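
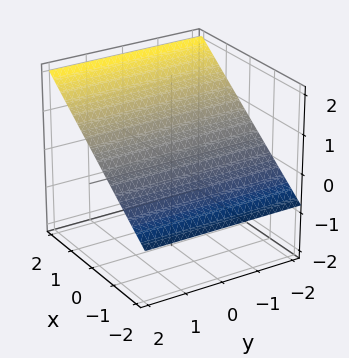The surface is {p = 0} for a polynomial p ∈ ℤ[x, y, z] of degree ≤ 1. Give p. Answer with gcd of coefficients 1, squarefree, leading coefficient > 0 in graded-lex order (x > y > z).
2*x - 3*z + 2

1. The degree is 1 — every cross-section is a straight line — this is a plane.
2. Against the integer gridlines: no y-intercept at any integer in the box; it meets the x-axis at x = -1 (among the integer gridlines).
3. Putting this together gives p.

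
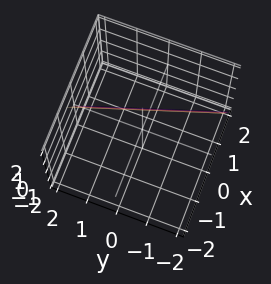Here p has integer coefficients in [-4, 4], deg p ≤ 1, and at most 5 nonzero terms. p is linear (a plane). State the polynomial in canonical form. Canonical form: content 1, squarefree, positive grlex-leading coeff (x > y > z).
First, degree: every cross-section is a straight line — this is a plane, so deg p = 1.
Next, against the integer gridlines: it crosses the y-axis at the gridline y = 2; it crosses the z-axis at the gridline z = 2.
Finally, the integer polynomial consistent with all of this is the stated p.

3*x + y + z - 2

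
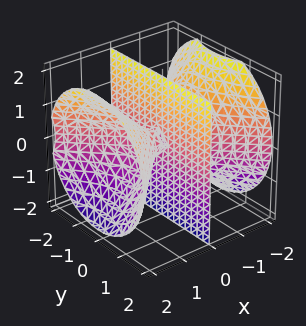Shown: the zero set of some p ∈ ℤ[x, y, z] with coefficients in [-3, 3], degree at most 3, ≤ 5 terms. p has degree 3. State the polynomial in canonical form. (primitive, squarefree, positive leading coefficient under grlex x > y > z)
2*x^3 - 2*x*y^2 - 2*x*z^2 - x*y

1. The picture has 2 separate pieces. They look like related sheets of one shape, so recover p as a whole.
2. deg p = 3. The shape is more complex than any degree-2 surface.
3. From the axis intercepts and sections: it meets the x-axis at x = 0 (among the integer gridlines); every point of the y-axis in the box is on the surface; the visible z-axis segment lies entirely on the surface.
4. Solving for integer coefficients yields p as stated.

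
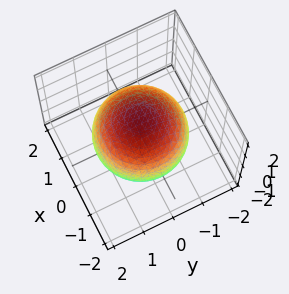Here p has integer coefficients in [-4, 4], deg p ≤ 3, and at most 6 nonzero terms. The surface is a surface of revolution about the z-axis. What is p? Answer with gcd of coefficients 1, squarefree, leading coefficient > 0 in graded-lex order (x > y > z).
First, degree: the shape is more complex than any degree-1 surface, so deg p = 2.
Next, symmetries: rotational symmetry about the z-axis ⇒ p depends on x, y only through x² + y².
Next, checking where it meets the axes: a circular section at z = -1 has radius exactly 1.
Finally, together with the visible shape, these determine p as stated.

x^2 + y^2 + z^2 - 2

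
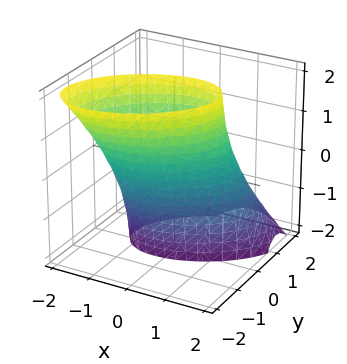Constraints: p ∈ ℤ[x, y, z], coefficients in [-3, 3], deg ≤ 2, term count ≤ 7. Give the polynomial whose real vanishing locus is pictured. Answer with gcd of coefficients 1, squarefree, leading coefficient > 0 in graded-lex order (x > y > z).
First, degree: no degree-1 surface has this shape, so deg p = 2.
Then, from the visible intercepts: the y-axis gridline crossings are at y ∈ {-1, 1}; the surface avoids every integer z-axis point in the box.
Finally, together with the visible shape, these determine p as stated.

2*x^2 - 2*x*y + 3*y^2 + 2*y*z - 3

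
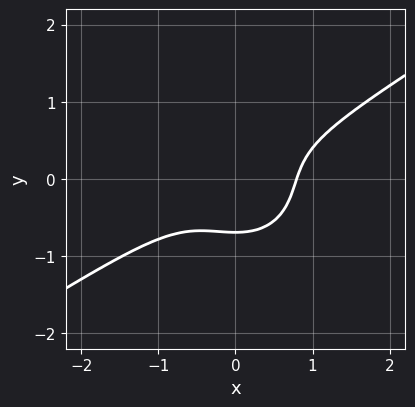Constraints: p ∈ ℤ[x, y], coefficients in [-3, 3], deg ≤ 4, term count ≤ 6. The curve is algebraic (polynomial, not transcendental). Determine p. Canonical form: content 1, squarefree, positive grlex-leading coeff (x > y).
2*x^3 - 2*x^2*y - 3*y^3 - 1

The degree is 3 — no degree-2 curve has this shape.
The integer polynomial consistent with all of this is the stated p.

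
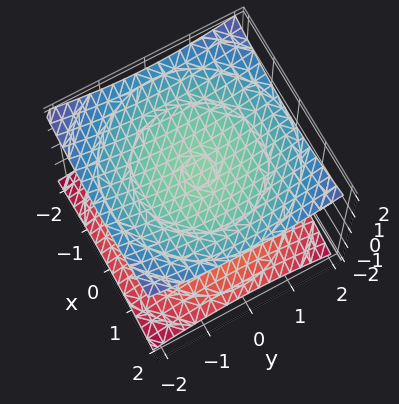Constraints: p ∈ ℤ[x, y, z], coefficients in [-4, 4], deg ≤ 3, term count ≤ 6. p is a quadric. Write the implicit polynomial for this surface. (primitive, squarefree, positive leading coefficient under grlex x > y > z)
x^2 + y^2 - 3*z^2 + 3

(a) There are 2 components. Treating them together as one polynomial.
(b) The degree is 2 — two separate bowl-shaped sheets opening away from each other; a quadric.
(c) Symmetries: the z ↦ −z reflection is a symmetry, so z appears only in even powers; the z-axis is an axis of rotation, so x and y enter only as x² + y².
(d) Observable constraints: no x-intercept at any integer in the box; the surface avoids every integer y-axis point in the box; among the integer gridlines, it crosses the z-axis at z ∈ {-1, 1}.
(e) The integer polynomial consistent with all of this is the stated p.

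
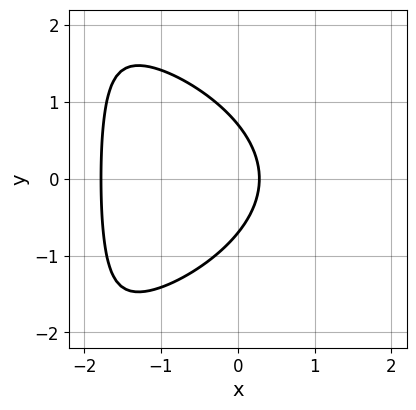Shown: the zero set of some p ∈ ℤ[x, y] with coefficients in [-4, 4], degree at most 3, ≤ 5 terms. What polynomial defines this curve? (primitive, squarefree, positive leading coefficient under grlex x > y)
(a) Degree: no degree-2 curve has this shape, so deg p = 3.
(b) Symmetries: it's symmetric under y → −y, forcing even powers of y.
(c) Assembling these constraints gives the stated polynomial.

x*y^2 + 2*x^2 + 2*y^2 + 3*x - 1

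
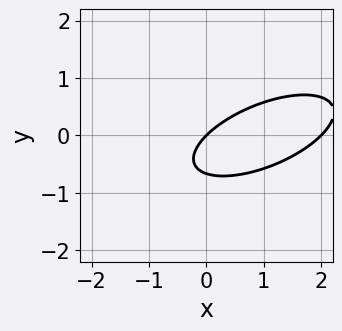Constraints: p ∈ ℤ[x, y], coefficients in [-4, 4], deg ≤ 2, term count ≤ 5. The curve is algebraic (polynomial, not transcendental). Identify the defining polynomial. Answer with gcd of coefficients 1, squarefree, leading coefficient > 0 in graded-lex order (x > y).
x^2 - 2*x*y + 3*y^2 - 2*x + 2*y

1. The degree is 2 — a generic line meets the curve in up to 2 points.
2. Against the integer gridlines: one y-axis crossing is at y = 0; among the integer gridlines, it crosses the x-axis at x ∈ {0, 2}.
3. The integer polynomial consistent with all of this is the stated p.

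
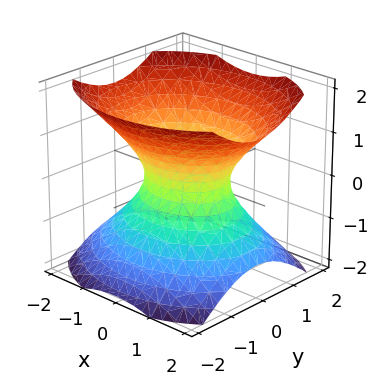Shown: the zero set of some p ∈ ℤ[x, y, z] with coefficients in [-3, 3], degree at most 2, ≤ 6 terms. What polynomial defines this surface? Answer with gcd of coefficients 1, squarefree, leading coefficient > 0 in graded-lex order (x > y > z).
2*x^2 + 3*y^2 - 3*z^2 - 2

First, the degree is 2 — one connected sheet with a waist; a quadric.
Then, symmetries: it's symmetric under y → −y, forcing even powers of y; mirror symmetry z ↦ −z ⇒ only even powers of z; mirror symmetry x ↦ −x ⇒ only even powers of x.
Next, checking where it meets the axes: no z-intercept at any integer in the box; the x-axis gridline crossings are at x ∈ {-1, 1}.
Finally, together with the visible shape, these determine p as stated.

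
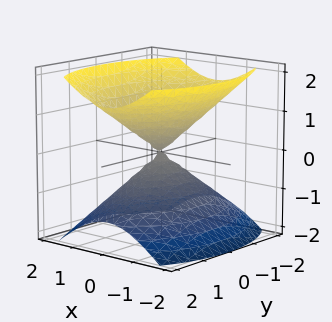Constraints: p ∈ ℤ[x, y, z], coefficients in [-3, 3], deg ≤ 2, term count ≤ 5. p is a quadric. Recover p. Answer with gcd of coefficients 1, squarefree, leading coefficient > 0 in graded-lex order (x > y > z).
2*x^2 + y^2 - 2*z^2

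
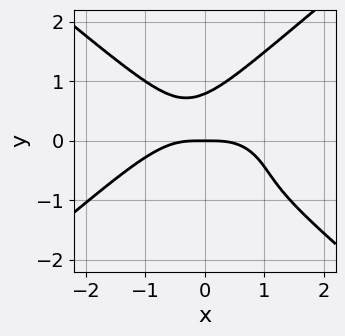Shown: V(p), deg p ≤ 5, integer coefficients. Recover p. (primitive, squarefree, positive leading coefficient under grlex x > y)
Degree: no degree-3 curve has this shape, so deg p = 4.
Reading off the gridlines: one y-axis crossing is at y = 0; it meets the x-axis at x = 0 (among the integer gridlines).
Putting this together gives p.

x^4 - 2*y^4 + 2*x^2*y + 2*x*y^2 + y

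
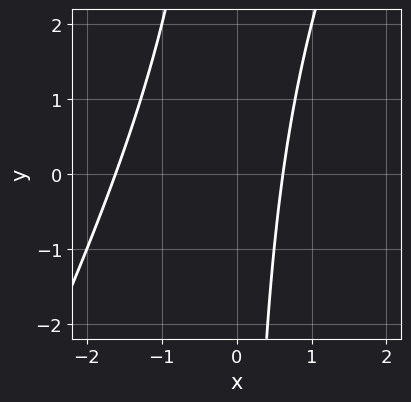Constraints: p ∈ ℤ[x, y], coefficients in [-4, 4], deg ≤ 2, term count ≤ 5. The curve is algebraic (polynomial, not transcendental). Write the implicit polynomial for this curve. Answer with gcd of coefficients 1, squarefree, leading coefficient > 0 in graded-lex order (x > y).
2*x^2 - x*y + 2*x - 2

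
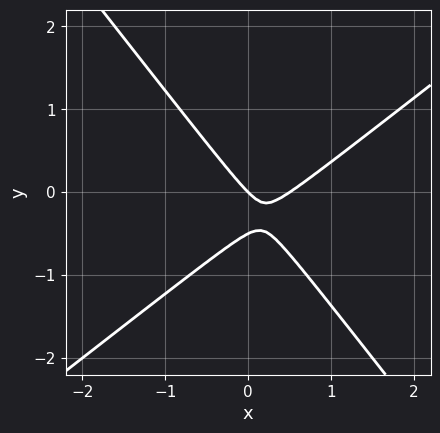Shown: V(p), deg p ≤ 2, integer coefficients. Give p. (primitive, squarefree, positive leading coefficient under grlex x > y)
First, deg p = 2. No degree-1 curve has this shape.
Then, from the visible intercepts: one y-axis crossing is at y = 0; one x-axis crossing is at x = 0.
Finally, assembling these constraints gives the stated polynomial.

2*x^2 - x*y - 2*y^2 - x - y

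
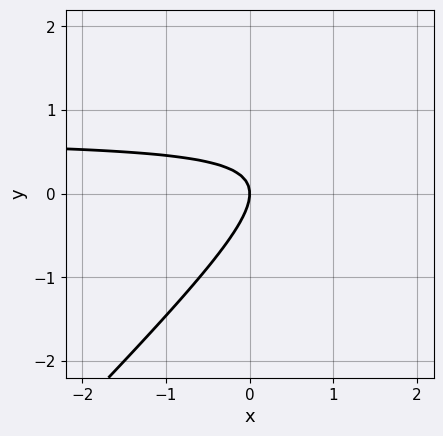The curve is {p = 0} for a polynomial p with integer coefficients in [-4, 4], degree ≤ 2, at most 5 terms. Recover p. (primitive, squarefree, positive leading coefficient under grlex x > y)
3*x*y - 3*y^2 - 2*x

The degree is 2 — a generic line meets the curve in up to 2 points.
Checking where it meets the axes: one y-axis crossing is at y = 0; it meets the x-axis at x = 0 (among the integer gridlines).
The integer polynomial consistent with all of this is the stated p.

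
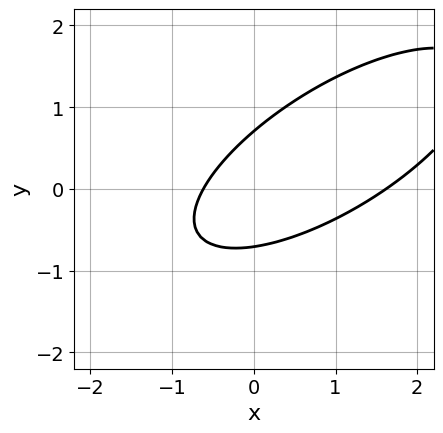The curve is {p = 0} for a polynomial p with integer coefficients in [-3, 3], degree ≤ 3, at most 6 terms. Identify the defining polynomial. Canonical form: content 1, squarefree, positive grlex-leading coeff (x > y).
1. The degree is 2 — no degree-1 curve has this shape.
2. The integer polynomial consistent with all of this is the stated p.

x^2 - 2*x*y + 2*y^2 - x - 1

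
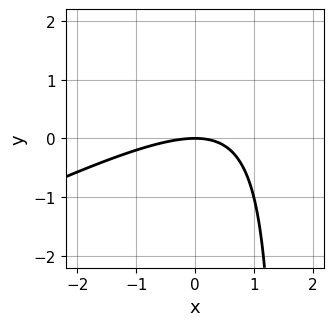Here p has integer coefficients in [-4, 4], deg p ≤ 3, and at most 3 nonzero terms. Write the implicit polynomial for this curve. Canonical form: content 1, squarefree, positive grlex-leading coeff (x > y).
x^2 - 2*x*y + 3*y

1. Degree: a generic line meets the curve in up to 2 points, so deg p = 2.
2. Reading off the gridlines: it crosses the x-axis at the gridline x = 0; one y-axis crossing is at y = 0.
3. Fitting integer coefficients to these (and the overall shape) gives p.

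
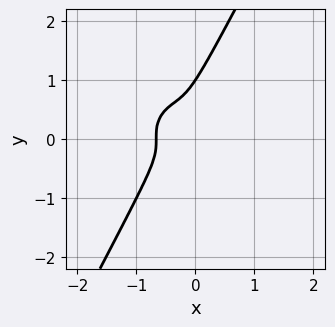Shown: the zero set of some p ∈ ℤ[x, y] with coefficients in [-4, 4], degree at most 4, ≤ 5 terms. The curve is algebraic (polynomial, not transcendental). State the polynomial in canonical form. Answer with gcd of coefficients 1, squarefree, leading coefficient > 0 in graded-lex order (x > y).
3*x^3 + 3*x*y^2 - 2*y^3 + 2*x^2 + 2*y^2

(a) deg p = 3. A generic line meets the curve in up to 3 points.
(b) Observable constraints: it crosses the y-axis at the gridline y = 1.
(c) Together with the visible shape, these determine p as stated.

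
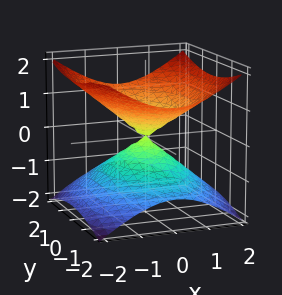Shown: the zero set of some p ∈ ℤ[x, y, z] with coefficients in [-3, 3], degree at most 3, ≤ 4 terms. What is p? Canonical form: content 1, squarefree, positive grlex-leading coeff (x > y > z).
2*x^2 + y^2 - 3*z^2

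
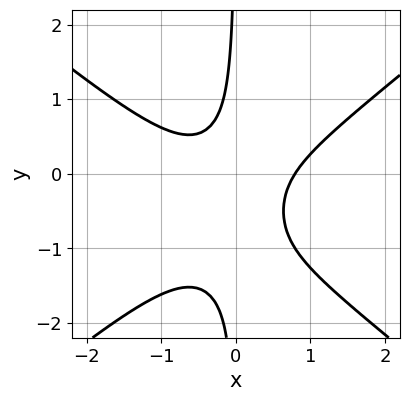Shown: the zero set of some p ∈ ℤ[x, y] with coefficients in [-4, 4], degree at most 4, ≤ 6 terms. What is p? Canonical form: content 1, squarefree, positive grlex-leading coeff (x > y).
2*x^3 - 3*x*y^2 - 3*x*y - 1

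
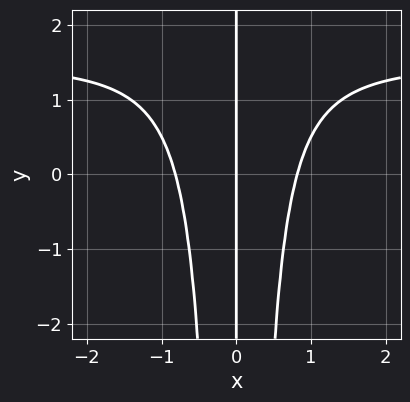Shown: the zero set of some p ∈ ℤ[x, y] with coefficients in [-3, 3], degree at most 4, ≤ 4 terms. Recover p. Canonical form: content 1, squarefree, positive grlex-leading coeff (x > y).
(a) deg p = 4.
(b) From the axis intercepts and sections: one x-axis crossing is at x = 0; every point of the y-axis in the box is on the curve.
(c) Matching integer coefficients to the picture gives p.

2*x^3*y - 3*x^3 + 2*x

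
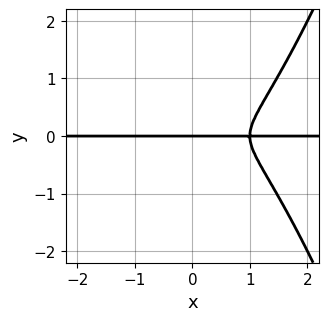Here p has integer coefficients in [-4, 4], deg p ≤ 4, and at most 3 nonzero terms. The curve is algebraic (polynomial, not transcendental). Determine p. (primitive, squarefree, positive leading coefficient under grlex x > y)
x^3*y - x^2*y - y^3

First, degree: a generic line meets the curve in up to 4 points, so deg p = 4.
Then, checking where it meets the axes: every point of the x-axis in the box is on the curve; it meets the y-axis at y = 0 (among the integer gridlines).
Finally, these observations pin down the coefficients.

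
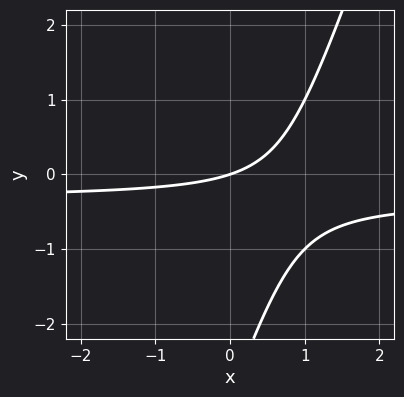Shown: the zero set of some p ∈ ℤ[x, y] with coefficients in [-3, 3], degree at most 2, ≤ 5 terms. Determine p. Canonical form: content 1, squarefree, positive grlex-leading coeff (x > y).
3*x*y - y^2 + x - 3*y

Degree: the shape is more complex than any degree-1 curve, so deg p = 2.
From the visible intercepts: it meets the x-axis at x = 0 (among the integer gridlines); it meets the y-axis at y = 0 (among the integer gridlines).
Fitting integer coefficients to these (and the overall shape) gives p.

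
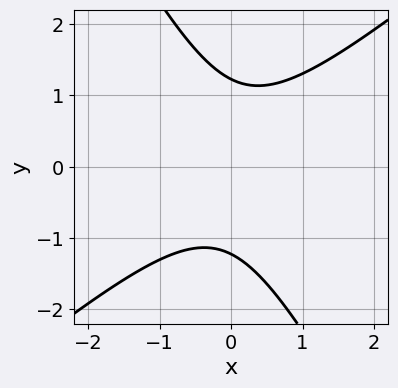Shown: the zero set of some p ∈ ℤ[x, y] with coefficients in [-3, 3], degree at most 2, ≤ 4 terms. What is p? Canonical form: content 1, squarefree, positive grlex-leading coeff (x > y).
1. deg p = 2. A generic line meets the curve in up to 2 points.
2. Reading off the gridlines: it misses every integer gridline on the x-axis.
3. The integer polynomial consistent with all of this is the stated p.

3*x^2 - 2*x*y - 2*y^2 + 3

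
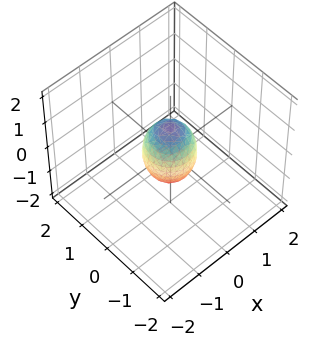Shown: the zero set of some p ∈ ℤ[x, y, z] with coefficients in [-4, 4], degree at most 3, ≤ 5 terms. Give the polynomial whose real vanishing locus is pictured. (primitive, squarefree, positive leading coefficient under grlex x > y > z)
1. Degree: the shape is more complex than any degree-1 surface, so deg p = 2.
2. By symmetry, the z-axis is an axis of rotation, so x and y enter only as x² + y².
3. From the axis intercepts and sections: a circular section at z = 0 has radius between 0 and 1; among the integer gridlines, it crosses the z-axis at z ∈ {-1, 1}.
4. Putting this together gives p.

2*x^2 + 2*y^2 + z^2 - 1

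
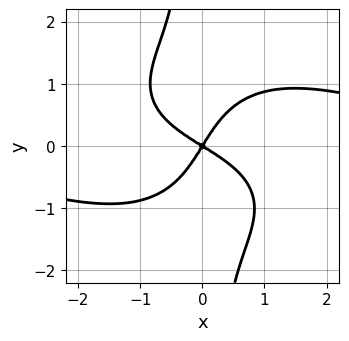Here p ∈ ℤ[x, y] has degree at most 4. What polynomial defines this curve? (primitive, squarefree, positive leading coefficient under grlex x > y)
x^3*y + 2*x*y^3 - 2*x^2 - 2*x*y + 2*y^2

(a) The degree is 4 — no degree-3 curve has this shape.
(b) Reading off the gridlines: it meets the y-axis at y = 0 (among the integer gridlines); one x-axis crossing is at x = 0.
(c) Matching integer coefficients to the picture gives p.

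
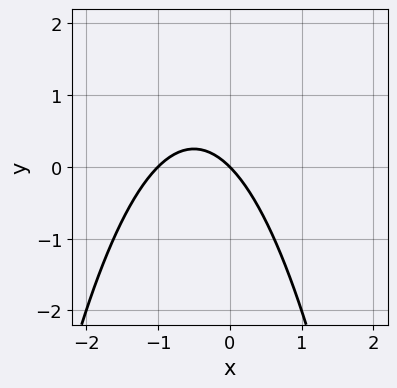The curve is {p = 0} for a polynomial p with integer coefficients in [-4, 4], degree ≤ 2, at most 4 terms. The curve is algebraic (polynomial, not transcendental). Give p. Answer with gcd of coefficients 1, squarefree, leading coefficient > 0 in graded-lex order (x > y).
Degree: no degree-1 curve has this shape, so deg p = 2.
Checking where it meets the axes: the x-axis gridline crossings are at x ∈ {-1, 0}; it meets the y-axis at y = 0 (among the integer gridlines).
These observations pin down the coefficients.

x^2 + x + y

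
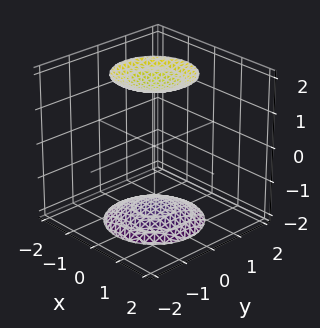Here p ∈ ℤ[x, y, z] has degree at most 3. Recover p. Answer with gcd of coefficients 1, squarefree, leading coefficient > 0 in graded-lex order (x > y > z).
x^2 + y^2 - z^2 + 3

There are 2 components. They look like related sheets of one shape, so recover p as a whole.
Degree: the shape is more complex than any degree-1 surface, so deg p = 2.
Symmetries: every cross-section ⟂ z is a circle, so x, y appear only via x² + y².
Checking where it meets the axes: no y-intercept at any integer in the box; a circular section at z = -2 has radius exactly 1.
Solving for integer coefficients yields p as stated.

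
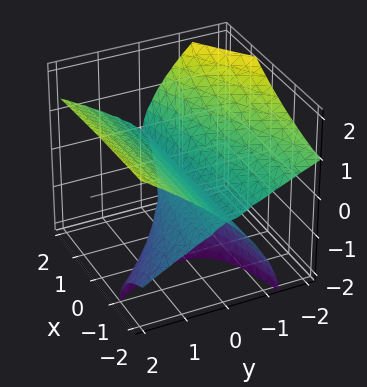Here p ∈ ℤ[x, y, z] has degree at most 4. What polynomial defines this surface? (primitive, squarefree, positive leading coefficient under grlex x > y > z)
x*y*z - x*z^2 + z^3 - 2*y^2 + 2*z^2

First, the degree is 3 — no degree-2 surface has this shape.
Then, against the integer gridlines: the z-axis gridline crossings are at z ∈ {-2, 0}; it crosses the y-axis at the gridline y = 0; every point of the x-axis in the box is on the surface.
Finally, these observations pin down the coefficients.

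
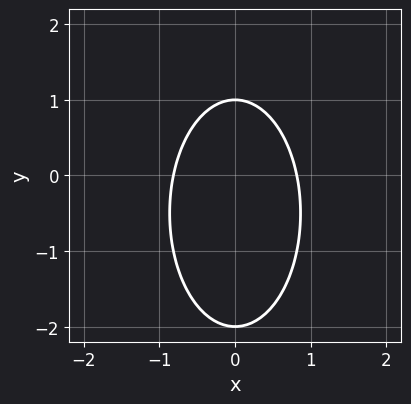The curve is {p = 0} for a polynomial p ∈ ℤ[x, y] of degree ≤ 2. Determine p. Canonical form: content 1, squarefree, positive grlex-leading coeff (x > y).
3*x^2 + y^2 + y - 2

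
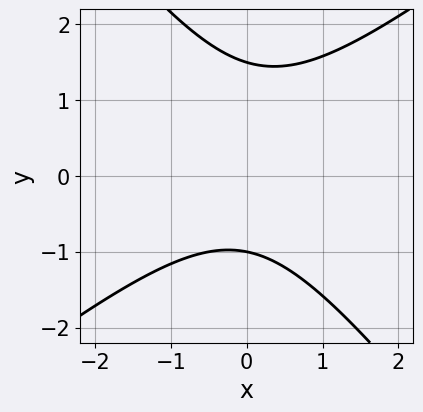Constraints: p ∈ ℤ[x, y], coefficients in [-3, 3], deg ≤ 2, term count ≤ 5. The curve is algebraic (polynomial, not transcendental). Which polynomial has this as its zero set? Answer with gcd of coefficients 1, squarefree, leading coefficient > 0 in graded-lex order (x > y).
2*x^2 - x*y - 2*y^2 + y + 3

First, degree: a generic line meets the curve in up to 2 points, so deg p = 2.
Next, against the integer gridlines: one y-axis crossing is at y = -1; the curve avoids every integer x-axis point in the box.
Finally, these observations pin down the coefficients.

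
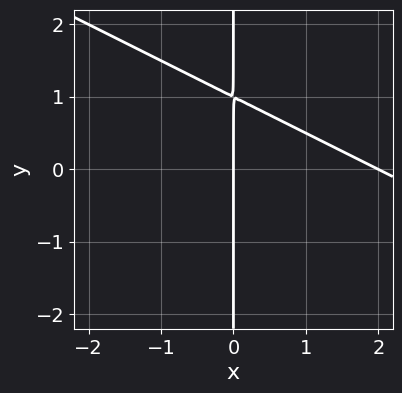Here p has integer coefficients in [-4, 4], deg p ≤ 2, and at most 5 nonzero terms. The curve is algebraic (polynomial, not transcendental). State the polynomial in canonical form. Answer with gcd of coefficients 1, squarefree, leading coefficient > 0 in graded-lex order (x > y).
x^2 + 2*x*y - 2*x

(a) Degree: no degree-1 curve has this shape, so deg p = 2.
(b) Checking where it meets the axes: every point of the y-axis in the box is on the curve; among the integer gridlines, it crosses the x-axis at x ∈ {0, 2}.
(c) Putting this together gives p.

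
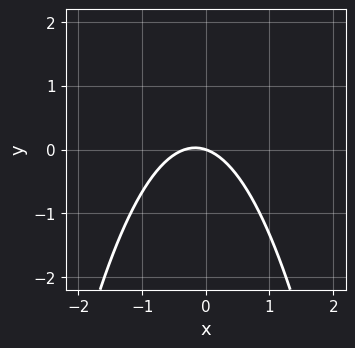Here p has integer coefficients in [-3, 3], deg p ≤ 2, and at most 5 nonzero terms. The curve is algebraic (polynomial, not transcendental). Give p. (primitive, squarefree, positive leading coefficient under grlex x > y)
3*x^2 + x + 3*y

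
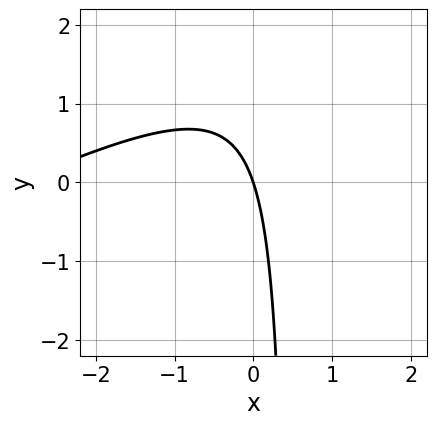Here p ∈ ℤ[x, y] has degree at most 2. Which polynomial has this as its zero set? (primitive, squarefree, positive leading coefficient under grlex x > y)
x^2 - 2*x*y + 3*x + y

1. deg p = 2. No degree-1 curve has this shape.
2. From the axis intercepts and sections: one x-axis crossing is at x = 0; it meets the y-axis at y = 0 (among the integer gridlines).
3. Fitting integer coefficients to these (and the overall shape) gives p.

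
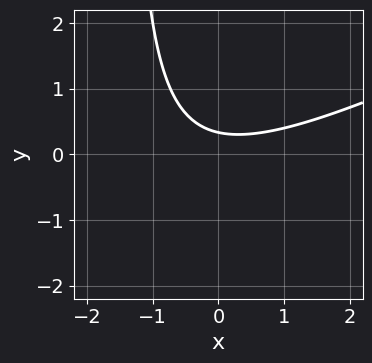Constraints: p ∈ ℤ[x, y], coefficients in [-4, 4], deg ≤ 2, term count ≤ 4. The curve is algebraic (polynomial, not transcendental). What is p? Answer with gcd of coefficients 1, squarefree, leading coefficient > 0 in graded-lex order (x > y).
First, degree: the shape is more complex than any degree-1 curve, so deg p = 2.
Next, checking where it meets the axes: no x-intercept at any integer in the box.
Finally, solving for integer coefficients yields p as stated.

x^2 - 2*x*y - 3*y + 1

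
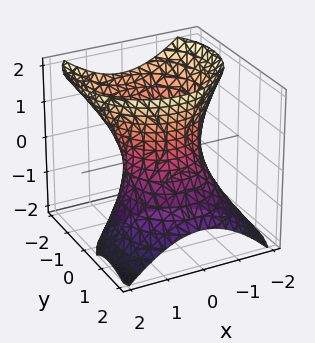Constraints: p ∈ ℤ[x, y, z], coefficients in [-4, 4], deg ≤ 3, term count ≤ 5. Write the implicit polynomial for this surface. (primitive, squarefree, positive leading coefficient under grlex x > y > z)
Degree: no degree-1 surface has this shape, so deg p = 2.
From the visible intercepts: the y-axis gridline crossings are at y ∈ {-1, 1}; no z-intercept at any integer in the box; the x-axis gridline crossings are at x ∈ {-1, 1}.
The integer polynomial consistent with all of this is the stated p.

2*x^2 + 2*y^2 + 2*y*z - z^2 - 2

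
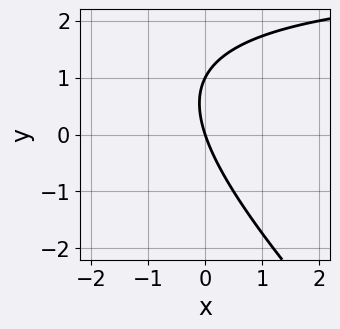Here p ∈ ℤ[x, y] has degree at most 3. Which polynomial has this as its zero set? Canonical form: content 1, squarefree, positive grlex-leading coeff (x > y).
x*y + y^2 - 3*x - y

1. deg p = 2.
2. Reading off the gridlines: it meets the x-axis at x = 0 (among the integer gridlines); among the integer gridlines, it crosses the y-axis at y ∈ {0, 1}.
3. Solving for integer coefficients yields p as stated.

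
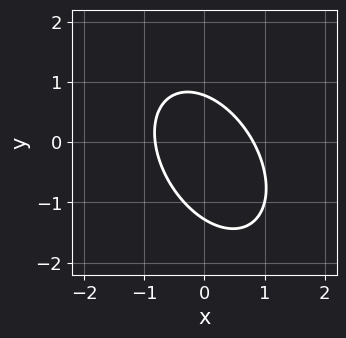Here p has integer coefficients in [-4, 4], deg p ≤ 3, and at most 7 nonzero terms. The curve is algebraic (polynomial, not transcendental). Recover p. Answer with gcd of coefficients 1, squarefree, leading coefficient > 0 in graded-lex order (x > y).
First, deg p = 2. No degree-1 curve has this shape.
Finally, matching integer coefficients to the picture gives p.

3*x^2 + 2*x*y + 2*y^2 + y - 2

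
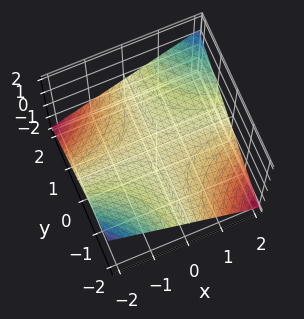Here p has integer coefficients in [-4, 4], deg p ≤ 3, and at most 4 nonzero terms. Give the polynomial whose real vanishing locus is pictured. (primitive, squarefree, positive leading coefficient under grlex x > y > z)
x*y - 3*z

(a) deg p = 2. A hyperbolic paraboloid; a quadric.
(b) Checking where it meets the axes: the visible y-axis segment lies entirely on the surface; it crosses the z-axis at the gridline z = 0; every point of the x-axis in the box is on the surface.
(c) Matching integer coefficients to the picture gives p.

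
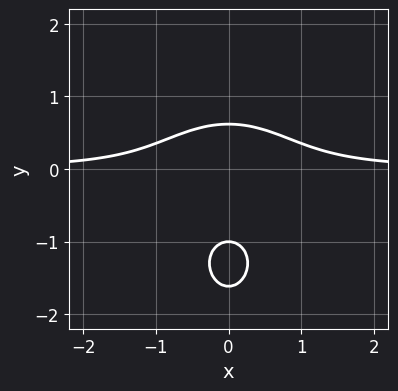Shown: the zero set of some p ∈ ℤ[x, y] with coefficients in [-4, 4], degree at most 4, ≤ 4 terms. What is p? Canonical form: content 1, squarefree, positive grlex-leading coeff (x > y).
Degree: the shape is more complex than any degree-2 curve, so deg p = 3.
Symmetries: it's symmetric under x → −x, forcing even powers of x.
Reading off the gridlines: one y-axis crossing is at y = -1; it misses every integer gridline on the x-axis.
Assembling these constraints gives the stated polynomial.

2*x^2*y + y^3 + 2*y^2 - 1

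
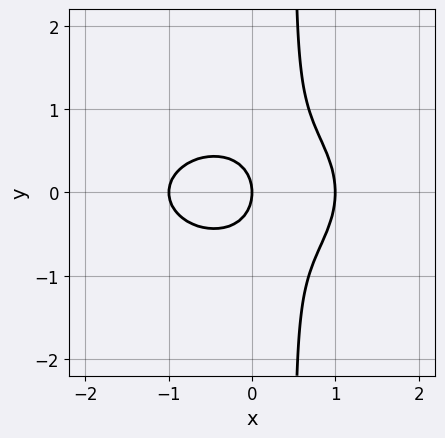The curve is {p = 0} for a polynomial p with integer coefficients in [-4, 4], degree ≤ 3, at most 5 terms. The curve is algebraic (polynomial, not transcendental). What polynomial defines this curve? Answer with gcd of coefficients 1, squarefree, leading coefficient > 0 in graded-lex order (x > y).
1. Degree: a generic line meets the curve in up to 3 points, so deg p = 3.
2. Symmetries: the y ↦ −y reflection is a symmetry, so y appears only in even powers.
3. Reading off the gridlines: it crosses the y-axis at the gridline y = 0; the x-axis gridline crossings are at x ∈ {-1, 0, 1}.
4. Fitting integer coefficients to these (and the overall shape) gives p.

x^3 + 2*x*y^2 - y^2 - x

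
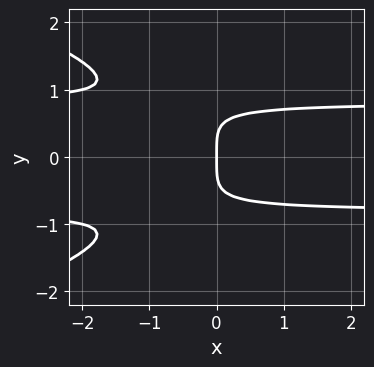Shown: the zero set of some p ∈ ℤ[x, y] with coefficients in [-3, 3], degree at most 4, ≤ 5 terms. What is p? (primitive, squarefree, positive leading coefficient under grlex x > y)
2*y^4 + 3*x*y^2 - 2*x

The degree is 4 — no degree-3 curve has this shape.
Symmetries: the y ↦ −y reflection is a symmetry, so y appears only in even powers.
Against the integer gridlines: it meets the y-axis at y = 0 (among the integer gridlines); one x-axis crossing is at x = 0.
Assembling these constraints gives the stated polynomial.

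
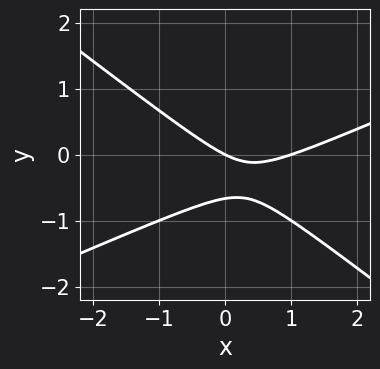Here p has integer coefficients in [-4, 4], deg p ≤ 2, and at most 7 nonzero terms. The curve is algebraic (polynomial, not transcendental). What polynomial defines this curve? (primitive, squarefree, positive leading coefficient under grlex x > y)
deg p = 2.
Against the integer gridlines: it crosses the y-axis at the gridline y = 0; among the integer gridlines, it crosses the x-axis at x ∈ {0, 1}.
Matching integer coefficients to the picture gives p.

x^2 - x*y - 3*y^2 - x - 2*y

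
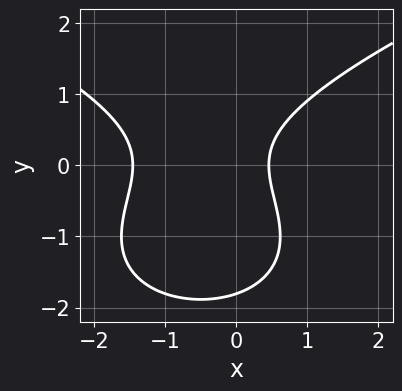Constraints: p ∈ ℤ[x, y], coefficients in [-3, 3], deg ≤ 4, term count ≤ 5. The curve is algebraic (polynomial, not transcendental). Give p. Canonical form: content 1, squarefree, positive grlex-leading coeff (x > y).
2*y^3 - 3*x^2 + 3*y^2 - 3*x + 2

1. Degree: no degree-2 curve has this shape, so deg p = 3.
2. The integer polynomial consistent with all of this is the stated p.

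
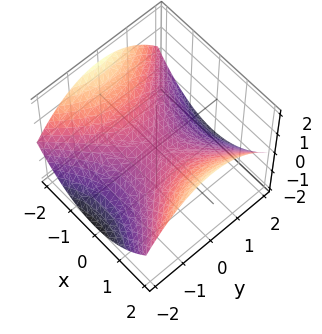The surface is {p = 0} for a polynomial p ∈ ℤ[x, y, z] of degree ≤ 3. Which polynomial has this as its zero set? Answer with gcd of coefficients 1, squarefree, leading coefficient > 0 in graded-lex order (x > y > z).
1. deg p = 2. A saddle surface; a quadric.
2. Symmetries: mirror symmetry y ↦ −y ⇒ only even powers of y; it's symmetric under x → −x, forcing even powers of x.
3. From the axis intercepts and sections: one y-axis crossing is at y = 0; one z-axis crossing is at z = 0; it meets the x-axis at x = 0 (among the integer gridlines).
4. Solving for integer coefficients yields p as stated.

x^2 - y^2 - 3*z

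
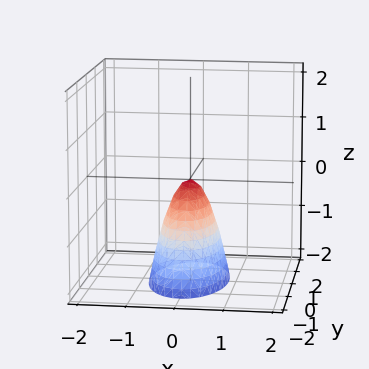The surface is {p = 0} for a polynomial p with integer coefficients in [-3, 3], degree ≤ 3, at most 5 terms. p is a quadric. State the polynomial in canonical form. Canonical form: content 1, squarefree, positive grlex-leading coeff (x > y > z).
First, the degree is 2 — a paraboloid; a quadric.
Then, symmetries: the x ↦ −x reflection is a symmetry, so x appears only in even powers; it's symmetric under y → −y, forcing even powers of y.
Then, against the integer gridlines: one x-axis crossing is at x = 0; one z-axis crossing is at z = 0; it crosses the y-axis at the gridline y = 0.
Finally, putting this together gives p.

3*x^2 + y^2 + z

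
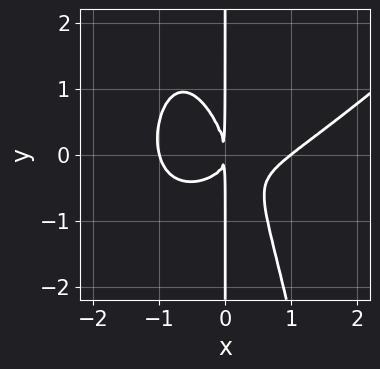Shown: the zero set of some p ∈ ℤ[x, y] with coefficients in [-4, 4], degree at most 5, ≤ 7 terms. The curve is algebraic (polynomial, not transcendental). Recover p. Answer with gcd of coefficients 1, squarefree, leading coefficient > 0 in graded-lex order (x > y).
The degree is 4 — the shape is more complex than any degree-3 curve.
From the axis intercepts and sections: every point of the y-axis in the box is on the curve; among the integer gridlines, it crosses the x-axis at x ∈ {-1, 1}.
Matching integer coefficients to the picture gives p.

2*x^4 - 2*x^3*y - 3*x^2*y - 2*x*y^2 - 2*x^2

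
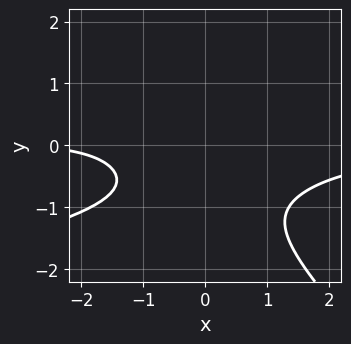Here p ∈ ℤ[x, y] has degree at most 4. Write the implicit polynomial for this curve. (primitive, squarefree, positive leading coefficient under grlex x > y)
(a) The degree is 4 — the shape is more complex than any degree-3 curve.
(b) From the visible intercepts: the curve avoids every integer x-axis point in the box; the curve avoids every integer y-axis point in the box.
(c) These observations pin down the coefficients.

2*x*y^3 + 2*y^4 + 2*x^2*y + x + 3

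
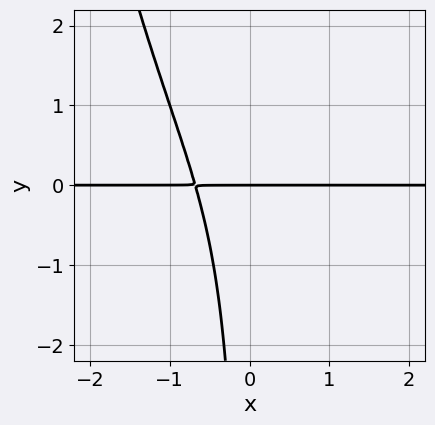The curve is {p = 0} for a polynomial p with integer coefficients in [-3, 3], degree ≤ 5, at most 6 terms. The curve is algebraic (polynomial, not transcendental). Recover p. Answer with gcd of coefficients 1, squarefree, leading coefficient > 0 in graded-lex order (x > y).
First, degree: no degree-3 curve has this shape, so deg p = 4.
Next, from the axis intercepts and sections: it meets the y-axis at y = 0 (among the integer gridlines); every point of the x-axis in the box is on the curve.
Finally, matching integer coefficients to the picture gives p.

x^3*y - x*y^2 + x*y + y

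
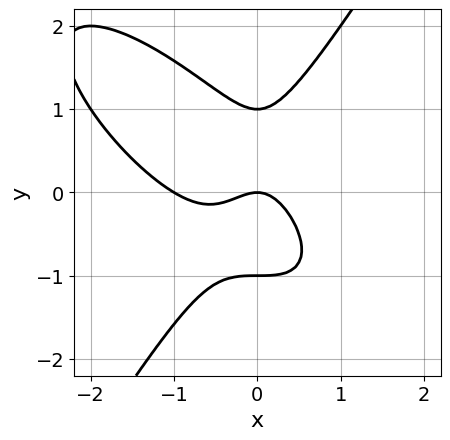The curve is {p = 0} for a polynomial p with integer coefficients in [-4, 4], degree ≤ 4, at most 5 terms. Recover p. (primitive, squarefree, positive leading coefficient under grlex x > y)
3*x^3 + 3*x^2*y - 2*y^3 + 3*x^2 + 2*y

The degree is 3 — a generic line meets the curve in up to 3 points.
From the axis intercepts and sections: among the integer gridlines, it crosses the x-axis at x ∈ {-1, 0}; among the integer gridlines, it crosses the y-axis at y ∈ {-1, 0, 1}.
Together with the visible shape, these determine p as stated.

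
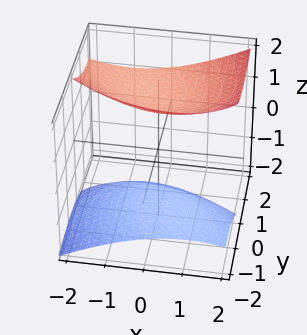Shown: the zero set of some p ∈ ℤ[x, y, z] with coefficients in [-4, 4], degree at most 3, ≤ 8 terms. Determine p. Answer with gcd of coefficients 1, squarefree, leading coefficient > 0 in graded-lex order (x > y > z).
(a) The picture has 2 separate pieces.
(b) The degree is 2 — a generic line meets the surface in up to 2 points.
(c) Reading off the gridlines: the surface avoids every integer x-axis point in the box; it misses every integer gridline on the y-axis.
(d) Assembling these constraints gives the stated polynomial.

x^2 + x*y + y^2 - 2*y*z - 2*z^2 + 3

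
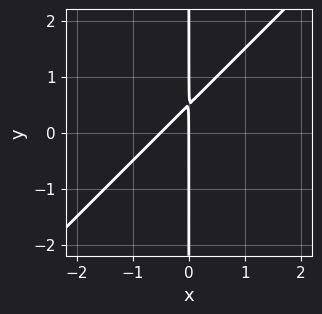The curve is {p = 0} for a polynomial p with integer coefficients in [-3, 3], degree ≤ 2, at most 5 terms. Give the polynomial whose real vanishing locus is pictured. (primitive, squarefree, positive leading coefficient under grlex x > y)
Degree: no degree-1 curve has this shape, so deg p = 2.
From the axis intercepts and sections: every point of the y-axis in the box is on the curve; it meets the x-axis at x = 0 (among the integer gridlines).
Together with the visible shape, these determine p as stated.

2*x^2 - 2*x*y + x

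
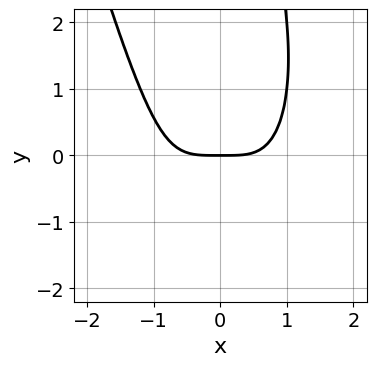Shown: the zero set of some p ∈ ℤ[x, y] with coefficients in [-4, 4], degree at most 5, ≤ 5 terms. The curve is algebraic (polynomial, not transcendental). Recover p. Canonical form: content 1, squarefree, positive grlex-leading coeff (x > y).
2*x^4 + x*y^2 - 3*y

First, deg p = 4.
Next, against the integer gridlines: it meets the x-axis at x = 0 (among the integer gridlines); it meets the y-axis at y = 0 (among the integer gridlines).
Finally, putting this together gives p.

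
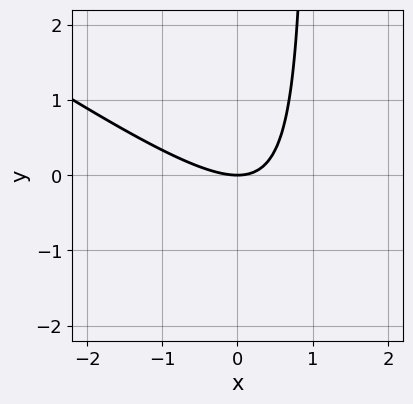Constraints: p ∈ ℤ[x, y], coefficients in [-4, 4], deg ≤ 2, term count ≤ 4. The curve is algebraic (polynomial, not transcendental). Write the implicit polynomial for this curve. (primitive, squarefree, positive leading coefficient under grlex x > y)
1. deg p = 2.
2. Checking where it meets the axes: it meets the y-axis at y = 0 (among the integer gridlines); it crosses the x-axis at the gridline x = 0.
3. Solving for integer coefficients yields p as stated.

2*x^2 + 3*x*y - 3*y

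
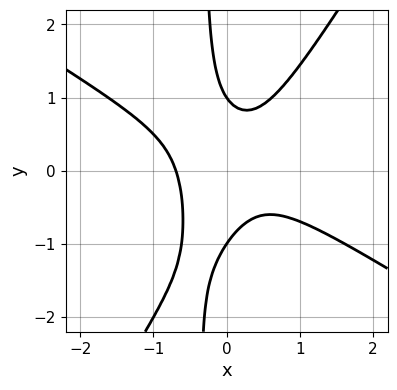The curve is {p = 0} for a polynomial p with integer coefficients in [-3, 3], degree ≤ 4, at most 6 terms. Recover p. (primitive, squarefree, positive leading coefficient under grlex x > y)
3*x^3 + 3*x^2*y - 3*x*y^2 - y^2 + 1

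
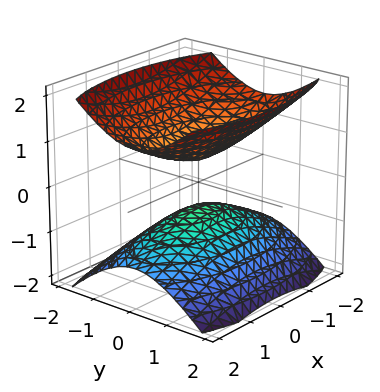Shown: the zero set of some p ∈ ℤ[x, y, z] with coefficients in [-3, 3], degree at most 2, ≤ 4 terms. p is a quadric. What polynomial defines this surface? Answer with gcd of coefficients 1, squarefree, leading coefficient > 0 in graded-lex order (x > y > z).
1. The picture has 2 separate pieces.
2. Degree: two sheets facing apart; a quadric, so deg p = 2.
3. Symmetries: mirror symmetry x ↦ −x ⇒ only even powers of x; mirror symmetry y ↦ −y ⇒ only even powers of y; mirror symmetry z ↦ −z ⇒ only even powers of z.
4. Checking where it meets the axes: the surface avoids every integer y-axis point in the box; the surface avoids every integer x-axis point in the box.
5. Solving for integer coefficients yields p as stated.

x^2 + 3*y^2 - 3*z^2 + 1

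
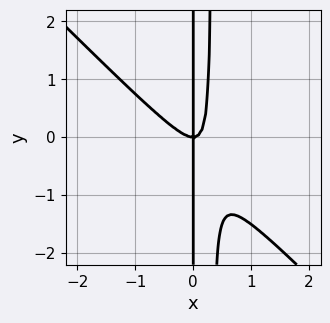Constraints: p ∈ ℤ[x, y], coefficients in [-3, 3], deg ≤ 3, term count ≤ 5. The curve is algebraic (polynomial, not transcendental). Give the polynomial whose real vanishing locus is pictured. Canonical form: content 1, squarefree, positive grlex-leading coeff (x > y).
(a) deg p = 3. The shape is more complex than any degree-2 curve.
(b) Reading off the gridlines: every point of the y-axis in the box is on the curve; it crosses the x-axis at the gridline x = 0.
(c) Matching integer coefficients to the picture gives p.

3*x^3 + 3*x^2*y - x*y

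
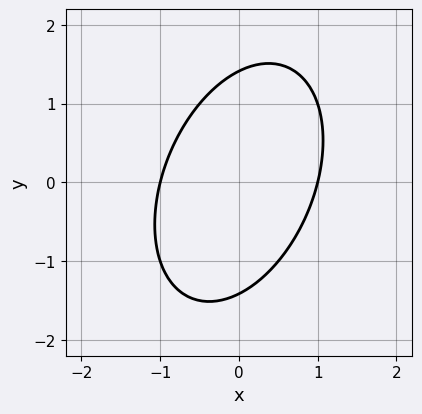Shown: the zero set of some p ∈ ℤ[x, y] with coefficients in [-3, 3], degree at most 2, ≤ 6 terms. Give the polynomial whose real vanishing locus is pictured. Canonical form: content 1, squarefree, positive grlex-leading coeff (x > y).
deg p = 2.
Against the integer gridlines: the x-axis gridline crossings are at x ∈ {-1, 1}.
Matching integer coefficients to the picture gives p.

2*x^2 - x*y + y^2 - 2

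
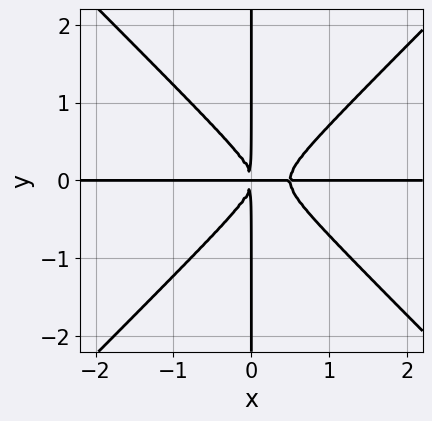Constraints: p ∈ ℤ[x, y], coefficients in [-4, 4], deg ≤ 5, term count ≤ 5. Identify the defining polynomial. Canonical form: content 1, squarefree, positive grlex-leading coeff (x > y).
2*x^3*y - 2*x*y^3 - x^2*y

1. Degree: the shape is more complex than any degree-3 curve, so deg p = 4.
2. From the axis intercepts and sections: every point of the y-axis in the box is on the curve; every point of the x-axis in the box is on the curve.
3. These observations pin down the coefficients.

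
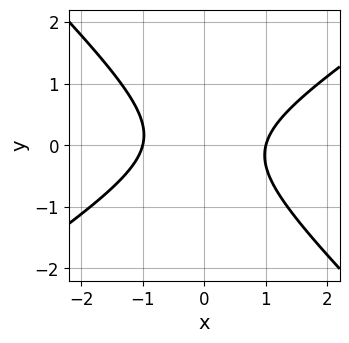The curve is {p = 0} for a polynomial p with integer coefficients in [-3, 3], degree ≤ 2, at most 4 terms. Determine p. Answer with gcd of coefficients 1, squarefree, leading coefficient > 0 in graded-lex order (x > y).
2*x^2 - x*y - 3*y^2 - 2

Degree: the shape is more complex than any degree-1 curve, so deg p = 2.
Checking where it meets the axes: the curve avoids every integer y-axis point in the box; the x-axis gridline crossings are at x ∈ {-1, 1}.
Putting this together gives p.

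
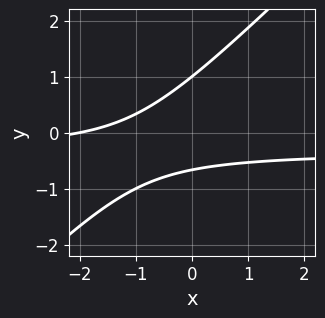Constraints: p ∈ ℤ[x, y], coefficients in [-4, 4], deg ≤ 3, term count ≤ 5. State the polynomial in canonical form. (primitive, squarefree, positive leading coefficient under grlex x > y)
1. Degree: no degree-1 curve has this shape, so deg p = 2.
2. Observable constraints: it meets the x-axis at x = -2 (among the integer gridlines); it crosses the y-axis at the gridline y = 1.
3. These observations pin down the coefficients.

3*x*y - 3*y^2 + x + y + 2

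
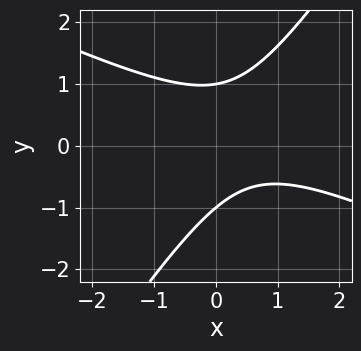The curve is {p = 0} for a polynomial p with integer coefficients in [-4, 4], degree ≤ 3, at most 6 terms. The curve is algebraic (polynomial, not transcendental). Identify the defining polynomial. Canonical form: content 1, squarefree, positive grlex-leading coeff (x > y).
1. The degree is 2 — no degree-1 curve has this shape.
2. Observable constraints: among the integer gridlines, it crosses the y-axis at y ∈ {-1, 1}; it misses every integer gridline on the x-axis.
3. Assembling these constraints gives the stated polynomial.

2*x^2 + 3*x*y - 3*y^2 - 2*x + 3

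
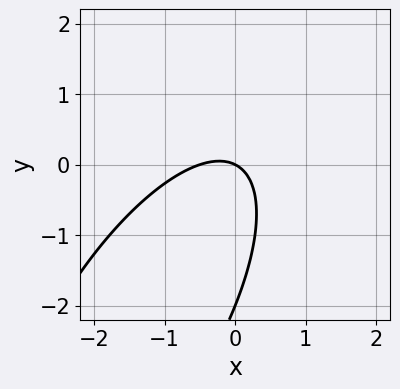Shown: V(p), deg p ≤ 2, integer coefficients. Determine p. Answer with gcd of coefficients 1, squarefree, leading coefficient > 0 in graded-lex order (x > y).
1. Degree: the shape is more complex than any degree-1 curve, so deg p = 2.
2. Observable constraints: it crosses the x-axis at the gridline x = 0; the y-axis gridline crossings are at y ∈ {-2, 0}.
3. Fitting integer coefficients to these (and the overall shape) gives p.

2*x^2 - 2*x*y + y^2 + x + 2*y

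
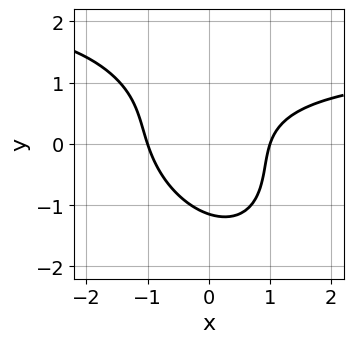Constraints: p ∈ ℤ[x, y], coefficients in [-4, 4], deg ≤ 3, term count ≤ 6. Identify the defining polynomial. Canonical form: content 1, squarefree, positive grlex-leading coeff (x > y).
2*x^2*y + 2*x*y^2 + 2*y^3 - 3*x^2 + 3

First, the degree is 3 — the shape is more complex than any degree-2 curve.
Next, from the axis intercepts and sections: the x-axis gridline crossings are at x ∈ {-1, 1}.
Finally, matching integer coefficients to the picture gives p.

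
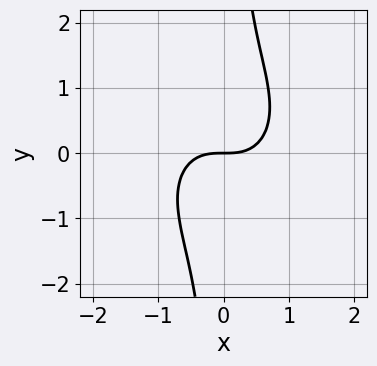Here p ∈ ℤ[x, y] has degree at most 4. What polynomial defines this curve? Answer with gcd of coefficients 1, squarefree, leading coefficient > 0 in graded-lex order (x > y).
x^3 + x*y^2 - y

(a) Degree: the shape is more complex than any degree-2 curve, so deg p = 3.
(b) Checking where it meets the axes: it crosses the x-axis at the gridline x = 0; it meets the y-axis at y = 0 (among the integer gridlines).
(c) Putting this together gives p.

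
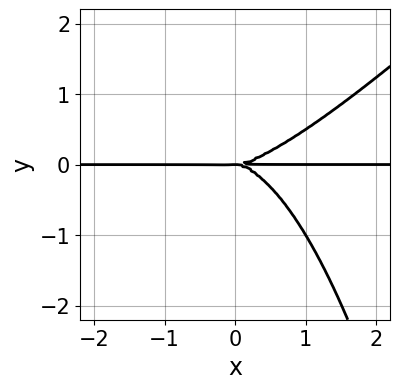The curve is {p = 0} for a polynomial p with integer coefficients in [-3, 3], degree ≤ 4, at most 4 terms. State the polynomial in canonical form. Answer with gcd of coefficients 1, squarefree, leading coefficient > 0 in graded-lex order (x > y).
(a) The degree is 4 — a generic line meets the curve in up to 4 points.
(b) From the axis intercepts and sections: it meets the y-axis at y = 0 (among the integer gridlines); the visible x-axis segment lies entirely on the curve.
(c) Assembling these constraints gives the stated polynomial.

x^3*y - x^2*y^2 - 2*y^3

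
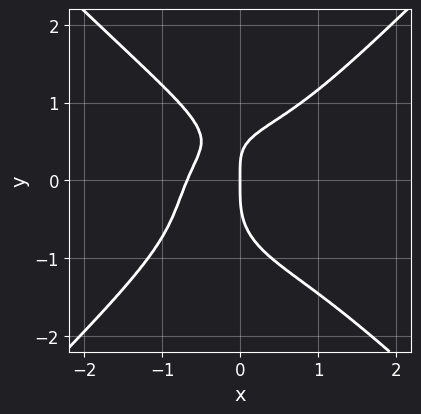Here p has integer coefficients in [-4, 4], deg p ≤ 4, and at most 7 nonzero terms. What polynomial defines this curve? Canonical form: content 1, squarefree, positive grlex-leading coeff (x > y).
x^4 - y^4 + x^2 - x*y + x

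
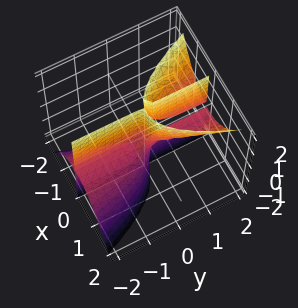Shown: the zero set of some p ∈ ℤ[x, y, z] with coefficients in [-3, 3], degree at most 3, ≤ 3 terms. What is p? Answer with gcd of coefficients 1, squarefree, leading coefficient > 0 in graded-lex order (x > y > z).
1. I count 3 distinct pieces. They look like related sheets of one shape, so recover p as a whole.
2. The degree is 3 — no degree-2 surface has this shape.
3. Against the integer gridlines: every point of the z-axis in the box is on the surface; the visible y-axis segment lies entirely on the surface.
4. Matching integer coefficients to the picture gives p.

3*x^3 - 2*x*y*z - x^2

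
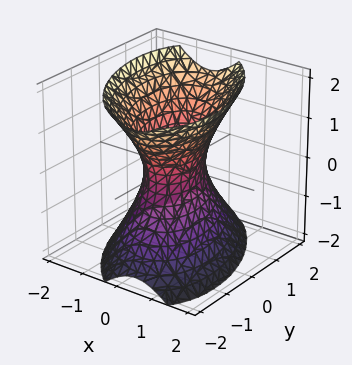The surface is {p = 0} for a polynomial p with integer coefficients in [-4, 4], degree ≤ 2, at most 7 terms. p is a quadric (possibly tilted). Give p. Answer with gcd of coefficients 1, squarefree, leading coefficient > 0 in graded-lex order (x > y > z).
2*x^2 + x*y + y^2 - z^2 - 1

First, degree: no degree-1 surface has this shape, so deg p = 2.
Next, reading off the gridlines: it misses every integer gridline on the z-axis; among the integer gridlines, it crosses the y-axis at y ∈ {-1, 1}.
Finally, the integer polynomial consistent with all of this is the stated p.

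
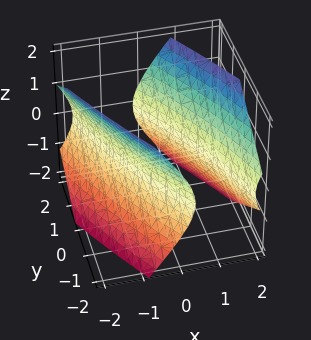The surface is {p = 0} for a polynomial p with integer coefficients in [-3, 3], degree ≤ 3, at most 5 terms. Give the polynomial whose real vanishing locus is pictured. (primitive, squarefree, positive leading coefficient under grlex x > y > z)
3*x^2 + 3*x*y + y^2 - 2*z^2 - 3

First, the picture has 2 separate pieces. They look like related sheets of one shape, so recover p as a whole.
Next, the degree is 2 — the shape is more complex than any degree-1 surface.
Next, observable constraints: it misses every integer gridline on the z-axis; the x-axis gridline crossings are at x ∈ {-1, 1}.
Finally, fitting integer coefficients to these (and the overall shape) gives p.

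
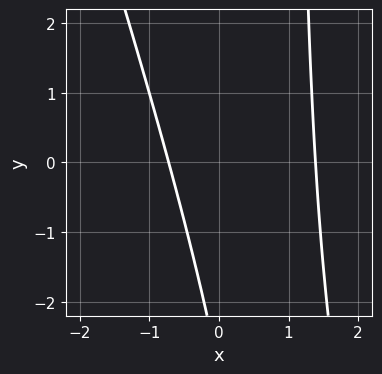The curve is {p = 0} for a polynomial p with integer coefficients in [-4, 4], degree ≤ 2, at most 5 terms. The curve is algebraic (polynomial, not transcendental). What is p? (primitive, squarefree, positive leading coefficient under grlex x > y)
First, the degree is 2 — the shape is more complex than any degree-1 curve.
Then, observable constraints: the curve avoids every integer y-axis point in the box.
Finally, the integer polynomial consistent with all of this is the stated p.

3*x^2 + x*y - 2*x - y - 3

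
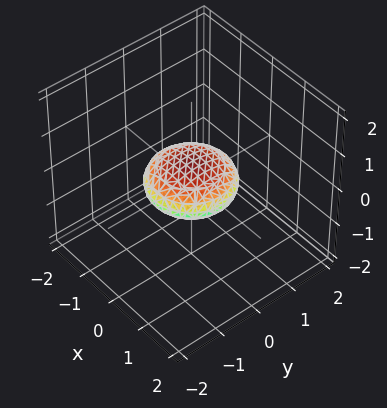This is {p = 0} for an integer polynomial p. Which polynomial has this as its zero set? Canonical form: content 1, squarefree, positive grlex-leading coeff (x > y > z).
deg p = 2. Bounded and convex; a quadric.
Symmetries: the z ↦ −z reflection is a symmetry, so z appears only in even powers; every cross-section ⟂ z is a circle, so x, y appear only via x² + y².
Reading off the gridlines: among the integer gridlines, it crosses the y-axis at y ∈ {-1, 1}; among the integer gridlines, it crosses the x-axis at x ∈ {-1, 1}; a circular section at z = 0 has radius exactly 1.
Putting this together gives p.

x^2 + y^2 + 3*z^2 - 1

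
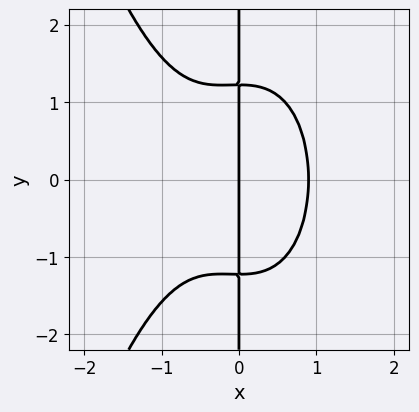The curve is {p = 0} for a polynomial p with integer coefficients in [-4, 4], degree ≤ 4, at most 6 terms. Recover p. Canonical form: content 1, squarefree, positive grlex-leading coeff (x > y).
3*x^4 + x^3 + 2*x*y^2 - 3*x

deg p = 4.
Symmetries: mirror symmetry y ↦ −y ⇒ only even powers of y.
From the visible intercepts: one x-axis crossing is at x = 0; the visible y-axis segment lies entirely on the curve.
Solving for integer coefficients yields p as stated.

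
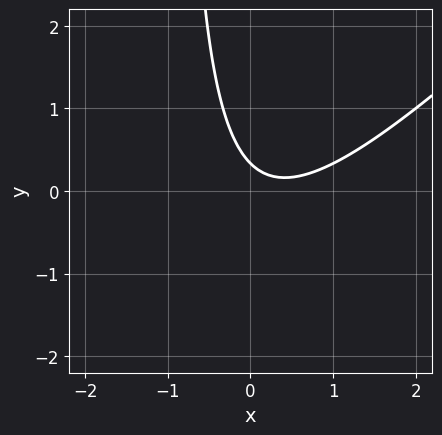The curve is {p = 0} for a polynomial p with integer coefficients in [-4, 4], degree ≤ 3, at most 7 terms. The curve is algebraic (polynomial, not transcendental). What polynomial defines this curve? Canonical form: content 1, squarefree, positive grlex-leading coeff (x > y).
1. deg p = 2. No degree-1 curve has this shape.
2. From the visible intercepts: no x-intercept at any integer in the box.
3. Assembling these constraints gives the stated polynomial.

3*x^2 - 3*x*y - 2*x - 3*y + 1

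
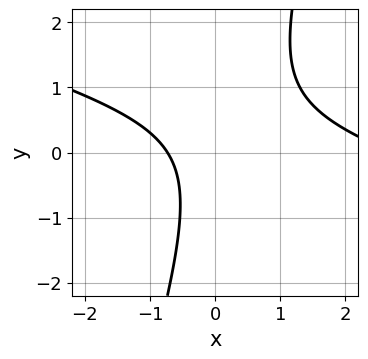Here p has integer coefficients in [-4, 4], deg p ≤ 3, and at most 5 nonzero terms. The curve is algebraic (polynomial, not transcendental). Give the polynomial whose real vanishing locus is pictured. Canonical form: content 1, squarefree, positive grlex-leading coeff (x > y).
(a) Degree: a generic line meets the curve in up to 2 points, so deg p = 2.
(b) Checking where it meets the axes: no y-intercept at any integer in the box.
(c) The integer polynomial consistent with all of this is the stated p.

x^2 + 3*x*y - y^2 - 2*x - 2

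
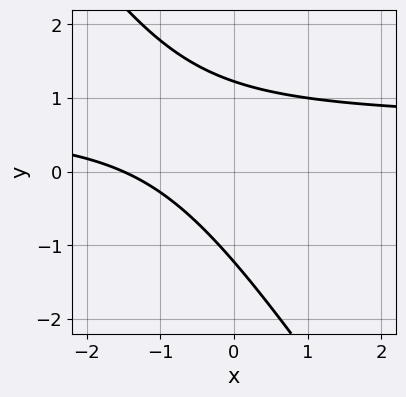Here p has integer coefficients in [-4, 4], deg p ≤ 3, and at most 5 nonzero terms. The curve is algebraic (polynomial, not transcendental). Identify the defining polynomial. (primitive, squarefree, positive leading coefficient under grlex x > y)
First, deg p = 2.
Finally, the integer polynomial consistent with all of this is the stated p.

3*x*y + 2*y^2 - 2*x - 3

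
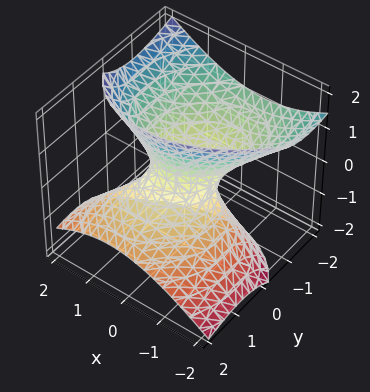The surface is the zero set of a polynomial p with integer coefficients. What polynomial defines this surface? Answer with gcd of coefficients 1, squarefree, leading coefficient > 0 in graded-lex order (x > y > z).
(a) deg p = 2.
(b) Observable constraints: it misses every integer gridline on the z-axis.
(c) Fitting integer coefficients to these (and the overall shape) gives p.

2*x^2 - x*y + 2*y^2 + 3*y*z - 2*z^2 - 1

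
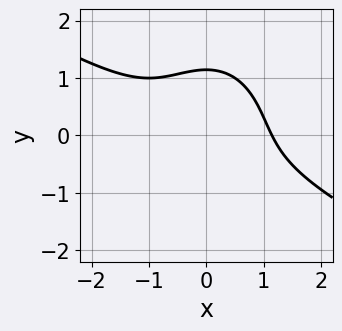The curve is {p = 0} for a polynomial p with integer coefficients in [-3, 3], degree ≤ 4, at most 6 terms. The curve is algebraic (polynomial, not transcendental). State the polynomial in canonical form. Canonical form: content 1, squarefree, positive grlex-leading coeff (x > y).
2*x^3 + 3*x^2*y + 2*y^3 - 3

First, deg p = 3.
Finally, the integer polynomial consistent with all of this is the stated p.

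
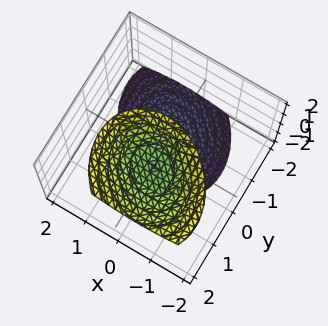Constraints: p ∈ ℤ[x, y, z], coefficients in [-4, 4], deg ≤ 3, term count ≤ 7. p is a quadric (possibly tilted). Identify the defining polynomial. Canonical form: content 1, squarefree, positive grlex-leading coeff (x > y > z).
First, I count 2 distinct pieces.
Then, the degree is 2 — the shape is more complex than any degree-1 surface.
Then, checking where it meets the axes: no y-intercept at any integer in the box; it misses every integer gridline on the x-axis.
Finally, putting this together gives p.

2*x^2 + x*y + 2*y^2 - 2*y*z - z^2 + 2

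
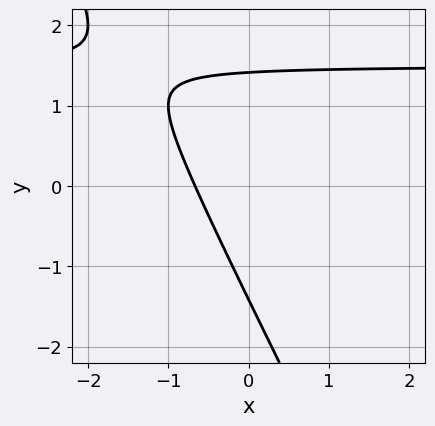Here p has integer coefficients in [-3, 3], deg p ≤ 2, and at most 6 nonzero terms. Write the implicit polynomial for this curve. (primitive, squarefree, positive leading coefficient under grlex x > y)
The degree is 2 — a generic line meets the curve in up to 2 points.
The integer polynomial consistent with all of this is the stated p.

2*x*y + y^2 - 3*x - 2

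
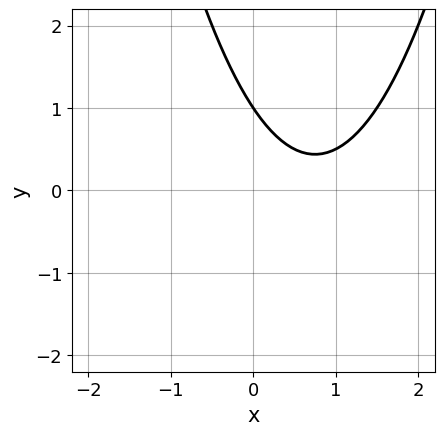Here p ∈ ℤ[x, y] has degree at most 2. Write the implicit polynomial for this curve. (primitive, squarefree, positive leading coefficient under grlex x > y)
1. The degree is 2 — no degree-1 curve has this shape.
2. Checking where it meets the axes: it misses every integer gridline on the x-axis; one y-axis crossing is at y = 1.
3. The integer polynomial consistent with all of this is the stated p.

2*x^2 - 3*x - 2*y + 2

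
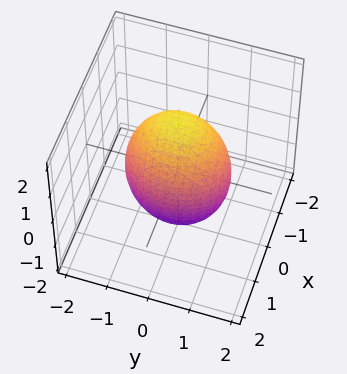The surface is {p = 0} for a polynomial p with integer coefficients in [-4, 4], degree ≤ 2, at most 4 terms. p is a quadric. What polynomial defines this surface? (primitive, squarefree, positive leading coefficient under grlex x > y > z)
3*x^2 + 2*y^2 + z^2 - 3

First, deg p = 2. Bounded and convex; a quadric.
Then, symmetries: mirror symmetry z ↦ −z ⇒ only even powers of z; it's symmetric under y → −y, forcing even powers of y; mirror symmetry x ↦ −x ⇒ only even powers of x.
Then, observable constraints: the x-axis gridline crossings are at x ∈ {-1, 1}.
Finally, these observations pin down the coefficients.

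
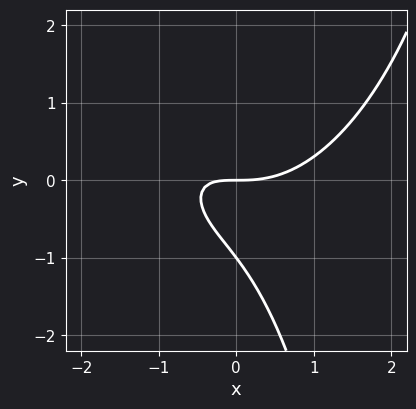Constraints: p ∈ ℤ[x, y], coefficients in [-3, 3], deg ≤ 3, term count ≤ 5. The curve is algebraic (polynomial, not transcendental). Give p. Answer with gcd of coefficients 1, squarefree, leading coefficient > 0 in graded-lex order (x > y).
(a) The degree is 3 — no degree-2 curve has this shape.
(b) From the axis intercepts and sections: the y-axis gridline crossings are at y ∈ {-1, 0}; one x-axis crossing is at x = 0.
(c) Together with the visible shape, these determine p as stated.

2*x^3 + x*y^2 - 3*x*y - 3*y^2 - 3*y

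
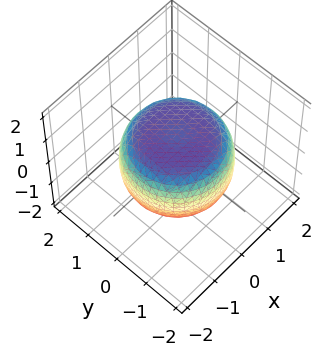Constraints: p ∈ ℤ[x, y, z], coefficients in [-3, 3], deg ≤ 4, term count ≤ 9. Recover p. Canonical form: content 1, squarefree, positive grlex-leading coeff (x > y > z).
x^4 + 2*x^2*y^2 + y^4 - x^2 - y^2 + 2*z^2 - 2

(a) deg p = 4. A generic line meets the surface in up to 4 points.
(b) Symmetries: rotational symmetry about the z-axis ⇒ p depends on x, y only through x² + y².
(c) Reading off the gridlines: the z-axis gridline crossings are at z ∈ {-1, 1}; a circular section at z = 1 has radius exactly 1.
(d) These observations pin down the coefficients.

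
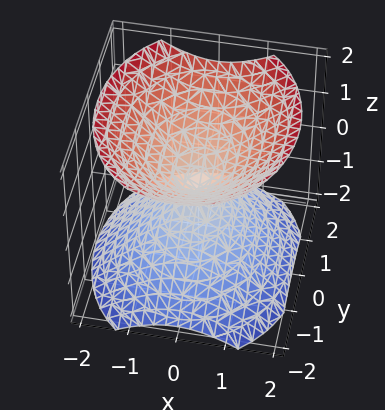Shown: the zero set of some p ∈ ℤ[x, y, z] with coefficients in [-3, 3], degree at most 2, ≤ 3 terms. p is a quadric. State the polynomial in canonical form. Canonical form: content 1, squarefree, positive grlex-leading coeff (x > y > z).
3*x^2 + 2*y^2 - 3*z^2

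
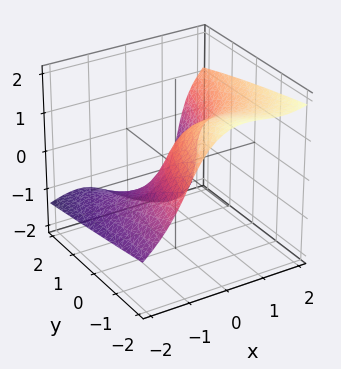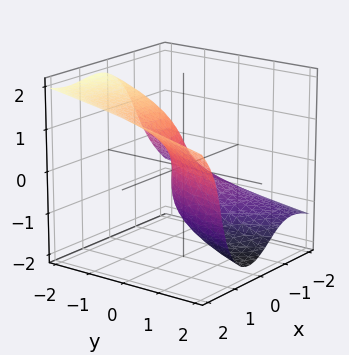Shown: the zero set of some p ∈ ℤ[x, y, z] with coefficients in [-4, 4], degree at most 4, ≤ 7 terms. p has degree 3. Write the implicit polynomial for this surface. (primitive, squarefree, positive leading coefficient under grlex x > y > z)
2*x^3 - 3*x^2*z - z^3 + 2*x*z - 3*y

First, degree: the shape is more complex than any degree-2 surface, so deg p = 3.
Next, from the visible intercepts: one y-axis crossing is at y = 0; it meets the z-axis at z = 0 (among the integer gridlines); one x-axis crossing is at x = 0.
Finally, these observations pin down the coefficients.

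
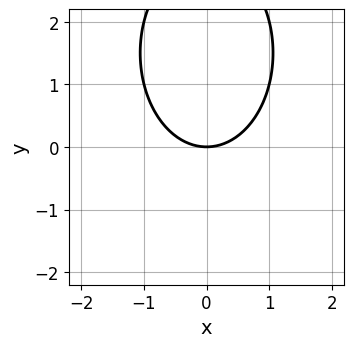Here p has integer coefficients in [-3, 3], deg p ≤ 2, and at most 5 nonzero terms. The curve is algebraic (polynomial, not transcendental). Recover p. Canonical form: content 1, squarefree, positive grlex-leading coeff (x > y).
deg p = 2. No degree-1 curve has this shape.
Symmetries: the x ↦ −x reflection is a symmetry, so x appears only in even powers.
From the visible intercepts: it meets the y-axis at y = 0 (among the integer gridlines); it meets the x-axis at x = 0 (among the integer gridlines).
Putting this together gives p.

2*x^2 + y^2 - 3*y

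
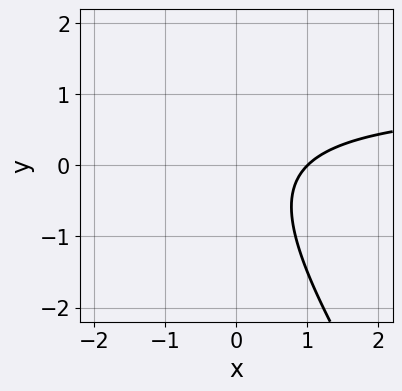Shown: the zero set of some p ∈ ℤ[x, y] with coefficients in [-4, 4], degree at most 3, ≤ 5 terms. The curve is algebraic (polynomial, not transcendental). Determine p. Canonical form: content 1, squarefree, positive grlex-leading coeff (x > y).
(a) The degree is 2 — a generic line meets the curve in up to 2 points.
(b) From the axis intercepts and sections: it misses every integer gridline on the y-axis; it meets the x-axis at x = 1 (among the integer gridlines).
(c) Putting this together gives p.

3*x*y + 2*y^2 - 3*x + 3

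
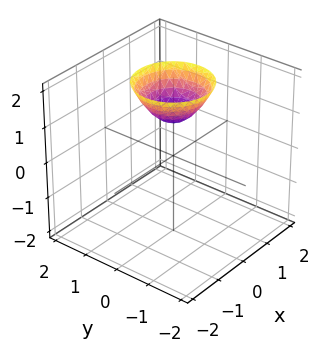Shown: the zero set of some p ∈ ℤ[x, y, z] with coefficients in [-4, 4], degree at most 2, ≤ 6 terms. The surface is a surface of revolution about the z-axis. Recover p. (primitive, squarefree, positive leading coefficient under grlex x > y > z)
x^2 + y^2 - z + 1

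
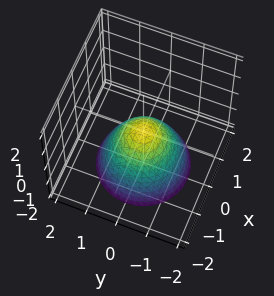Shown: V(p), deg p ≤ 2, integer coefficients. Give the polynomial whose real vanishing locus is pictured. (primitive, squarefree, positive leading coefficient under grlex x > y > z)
(a) deg p = 2.
(b) Symmetries: every cross-section ⟂ z is a circle, so x, y appear only via x² + y².
(c) Against the integer gridlines: a circular section at z = -2 has radius between 1 and 2; it crosses the x-axis at the gridline x = 0.
(d) Assembling these constraints gives the stated polynomial.

x^2 + y^2 + z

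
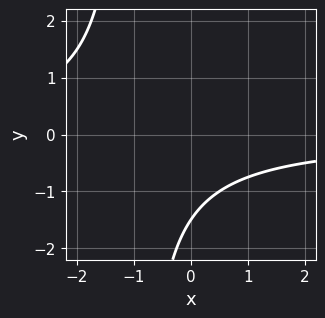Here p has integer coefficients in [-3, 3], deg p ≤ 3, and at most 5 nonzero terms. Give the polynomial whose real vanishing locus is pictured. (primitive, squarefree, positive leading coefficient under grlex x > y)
2*x*y + 2*y + 3

First, the degree is 2 — a generic line meets the curve in up to 2 points.
Next, from the visible intercepts: the curve avoids every integer x-axis point in the box.
Finally, assembling these constraints gives the stated polynomial.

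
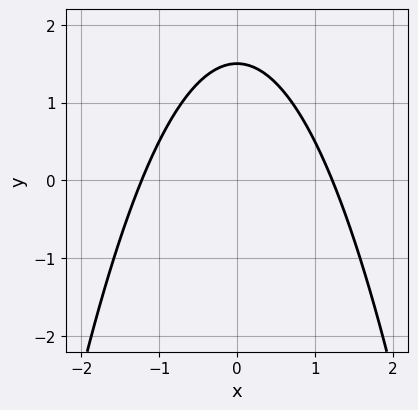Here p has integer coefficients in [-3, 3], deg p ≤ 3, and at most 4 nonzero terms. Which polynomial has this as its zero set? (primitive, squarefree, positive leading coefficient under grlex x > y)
1. The degree is 2 — no degree-1 curve has this shape.
2. Symmetries: it's symmetric under x → −x, forcing even powers of x.
3. Assembling these constraints gives the stated polynomial.

2*x^2 + 2*y - 3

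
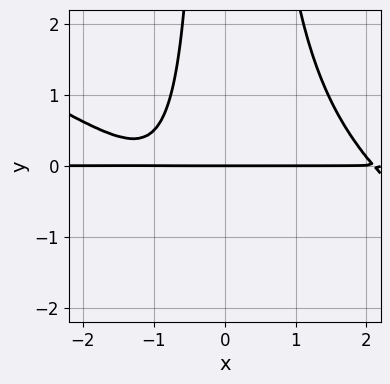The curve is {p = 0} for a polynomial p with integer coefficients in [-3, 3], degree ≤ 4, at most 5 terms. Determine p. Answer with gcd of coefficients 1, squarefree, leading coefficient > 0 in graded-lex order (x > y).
1. deg p = 4. The shape is more complex than any degree-3 curve.
2. Against the integer gridlines: the visible x-axis segment lies entirely on the curve; it meets the y-axis at y = 0 (among the integer gridlines).
3. Solving for integer coefficients yields p as stated.

x^3*y + 2*x^2*y^2 - 3*x*y - 3*y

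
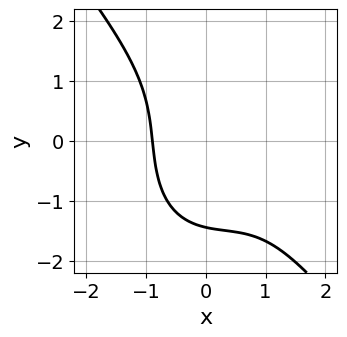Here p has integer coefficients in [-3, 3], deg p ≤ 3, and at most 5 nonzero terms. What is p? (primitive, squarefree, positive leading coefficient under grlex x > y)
2*x^3 + y^3 - 2*x^2 - x*y + 3

1. The degree is 3 — no degree-2 curve has this shape.
2. Solving for integer coefficients yields p as stated.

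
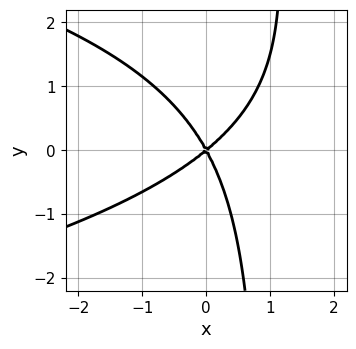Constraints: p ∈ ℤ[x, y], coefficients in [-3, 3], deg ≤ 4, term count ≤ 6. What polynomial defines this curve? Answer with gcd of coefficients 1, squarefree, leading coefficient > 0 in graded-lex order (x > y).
2*x*y^2 + 3*x^2 - 2*x*y - 2*y^2

The degree is 3 — a generic line meets the curve in up to 3 points.
Observable constraints: it crosses the y-axis at the gridline y = 0; one x-axis crossing is at x = 0.
Solving for integer coefficients yields p as stated.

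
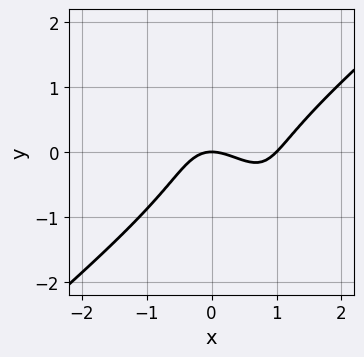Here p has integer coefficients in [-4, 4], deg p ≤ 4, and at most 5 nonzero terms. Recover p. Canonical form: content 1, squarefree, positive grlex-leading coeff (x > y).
2*x^3 - 2*x*y^2 - y^3 - 2*x^2 - 2*y

1. deg p = 3. The shape is more complex than any degree-2 curve.
2. From the axis intercepts and sections: among the integer gridlines, it crosses the x-axis at x ∈ {0, 1}; one y-axis crossing is at y = 0.
3. Assembling these constraints gives the stated polynomial.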